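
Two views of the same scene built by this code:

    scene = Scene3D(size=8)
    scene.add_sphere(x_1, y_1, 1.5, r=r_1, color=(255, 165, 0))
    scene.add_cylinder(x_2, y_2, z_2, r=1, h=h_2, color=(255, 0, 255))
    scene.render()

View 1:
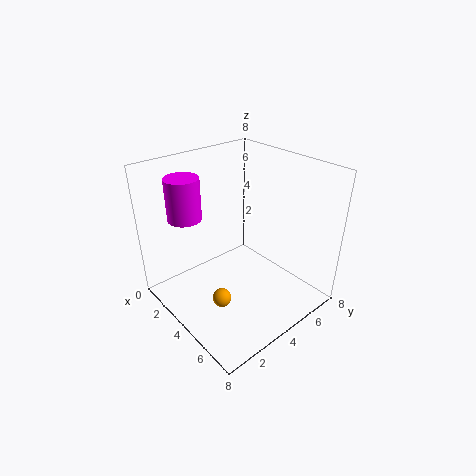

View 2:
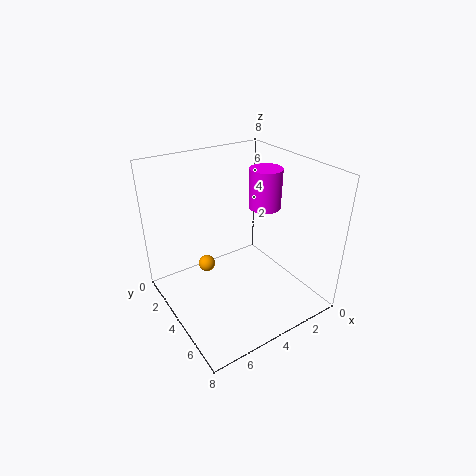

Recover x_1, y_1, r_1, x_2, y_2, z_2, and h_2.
x_1 = 5; y_1 = 2; r_1 = 0.5; x_2 = 1; y_2 = 2.5; z_2 = 4.5; h_2 = 2.5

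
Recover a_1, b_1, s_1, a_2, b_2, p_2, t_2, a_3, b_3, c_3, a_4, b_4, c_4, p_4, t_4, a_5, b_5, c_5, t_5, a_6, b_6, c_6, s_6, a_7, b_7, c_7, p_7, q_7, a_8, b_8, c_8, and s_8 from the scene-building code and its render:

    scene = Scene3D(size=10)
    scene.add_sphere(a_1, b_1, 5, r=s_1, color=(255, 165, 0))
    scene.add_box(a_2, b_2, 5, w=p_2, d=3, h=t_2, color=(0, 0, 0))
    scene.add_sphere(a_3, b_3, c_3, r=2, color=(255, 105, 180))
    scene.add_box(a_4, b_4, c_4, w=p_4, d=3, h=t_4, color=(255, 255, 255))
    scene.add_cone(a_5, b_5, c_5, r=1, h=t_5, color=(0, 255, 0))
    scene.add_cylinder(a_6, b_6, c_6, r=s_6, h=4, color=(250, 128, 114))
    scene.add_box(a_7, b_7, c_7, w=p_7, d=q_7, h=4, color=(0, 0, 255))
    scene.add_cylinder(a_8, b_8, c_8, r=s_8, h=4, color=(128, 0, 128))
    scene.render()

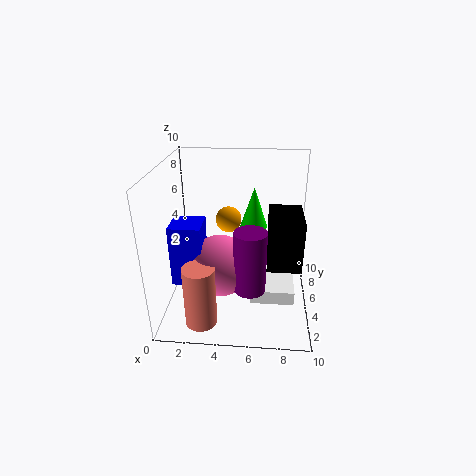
a_1 = 4, b_1 = 8, s_1 = 1, a_2 = 7, b_2 = 1, p_2 = 2, t_2 = 3, a_3 = 4, b_3 = 3, c_3 = 4, a_4 = 6, b_4 = 3, c_4 = 1, p_4 = 3, t_4 = 1, a_5 = 6, b_5 = 7, c_5 = 5, t_5 = 3, a_6 = 3, b_6 = 1, c_6 = 1, s_6 = 1, a_7 = 1, b_7 = 2, c_7 = 3, p_7 = 2, q_7 = 2, a_8 = 6, b_8 = 2, c_8 = 3, s_8 = 1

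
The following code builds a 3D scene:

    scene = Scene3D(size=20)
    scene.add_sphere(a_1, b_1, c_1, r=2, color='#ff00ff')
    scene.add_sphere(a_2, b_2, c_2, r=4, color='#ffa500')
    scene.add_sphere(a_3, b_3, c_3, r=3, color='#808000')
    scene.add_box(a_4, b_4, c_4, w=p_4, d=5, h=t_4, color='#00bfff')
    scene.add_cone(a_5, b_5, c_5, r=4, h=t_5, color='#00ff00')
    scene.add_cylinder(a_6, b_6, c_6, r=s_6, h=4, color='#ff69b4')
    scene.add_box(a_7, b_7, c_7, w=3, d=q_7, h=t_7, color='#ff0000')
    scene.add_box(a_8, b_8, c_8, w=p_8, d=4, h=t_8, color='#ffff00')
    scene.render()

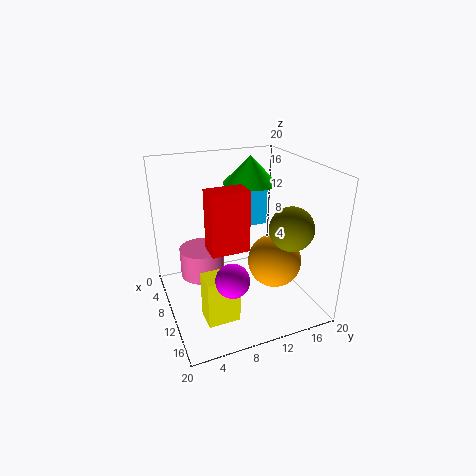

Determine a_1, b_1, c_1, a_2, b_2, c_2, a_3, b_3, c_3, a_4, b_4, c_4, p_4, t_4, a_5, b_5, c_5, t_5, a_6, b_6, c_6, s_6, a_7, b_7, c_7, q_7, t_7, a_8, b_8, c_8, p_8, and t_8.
a_1 = 18
b_1 = 6
c_1 = 9
a_2 = 10
b_2 = 16
c_2 = 5
a_3 = 14
b_3 = 16
c_3 = 12
a_4 = 1
b_4 = 12
c_4 = 9
p_4 = 4
t_4 = 6
a_5 = 5
b_5 = 14
c_5 = 16
t_5 = 4
a_6 = 9
b_6 = 5
c_6 = 5
s_6 = 3
a_7 = 11
b_7 = 5
c_7 = 10
q_7 = 5
t_7 = 8
a_8 = 15
b_8 = 3
c_8 = 3
p_8 = 3
t_8 = 6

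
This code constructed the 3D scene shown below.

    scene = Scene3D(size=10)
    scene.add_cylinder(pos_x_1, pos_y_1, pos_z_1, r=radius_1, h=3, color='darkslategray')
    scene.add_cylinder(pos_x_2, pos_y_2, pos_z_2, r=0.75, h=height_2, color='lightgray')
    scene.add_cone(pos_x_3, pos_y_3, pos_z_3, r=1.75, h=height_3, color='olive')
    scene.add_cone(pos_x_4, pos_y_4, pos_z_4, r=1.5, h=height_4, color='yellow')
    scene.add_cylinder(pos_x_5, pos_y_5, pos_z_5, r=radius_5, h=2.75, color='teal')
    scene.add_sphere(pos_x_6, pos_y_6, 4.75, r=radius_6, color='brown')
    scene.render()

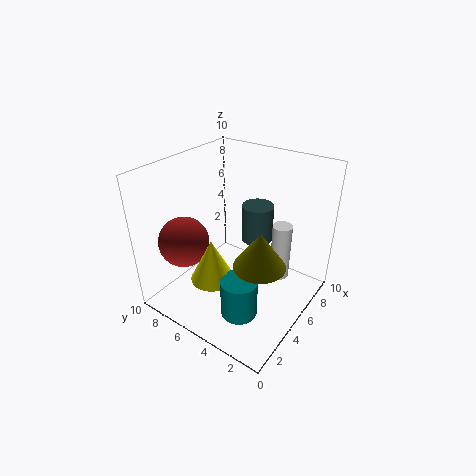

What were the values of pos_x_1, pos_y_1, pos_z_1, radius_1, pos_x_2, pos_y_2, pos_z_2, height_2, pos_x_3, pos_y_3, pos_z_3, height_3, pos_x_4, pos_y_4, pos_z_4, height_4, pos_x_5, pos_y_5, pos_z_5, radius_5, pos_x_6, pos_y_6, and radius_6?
pos_x_1 = 8.75, pos_y_1 = 5.75, pos_z_1 = 2.75, radius_1 = 1.25, pos_x_2 = 8.25, pos_y_2 = 3.25, pos_z_2 = 0.5, height_2 = 4.5, pos_x_3 = 4.25, pos_y_3 = 2.75, pos_z_3 = 4, height_3 = 2.5, pos_x_4 = 3, pos_y_4 = 5.75, pos_z_4 = 2.5, height_4 = 3, pos_x_5 = 3, pos_y_5 = 3.5, pos_z_5 = 0.5, radius_5 = 1.25, pos_x_6 = 2.75, pos_y_6 = 8, radius_6 = 1.75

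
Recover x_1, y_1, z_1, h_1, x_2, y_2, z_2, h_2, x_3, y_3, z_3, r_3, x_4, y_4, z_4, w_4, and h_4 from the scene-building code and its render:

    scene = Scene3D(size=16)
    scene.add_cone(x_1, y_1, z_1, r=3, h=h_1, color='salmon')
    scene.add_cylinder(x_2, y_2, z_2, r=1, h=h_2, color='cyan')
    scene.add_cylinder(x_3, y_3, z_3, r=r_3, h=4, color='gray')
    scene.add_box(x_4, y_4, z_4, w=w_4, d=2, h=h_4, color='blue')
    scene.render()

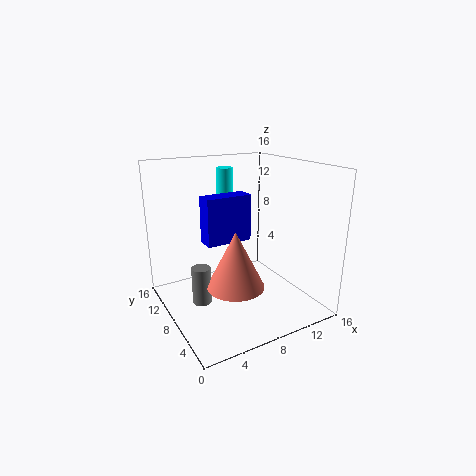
x_1 = 6; y_1 = 5; z_1 = 4; h_1 = 6; x_2 = 9; y_2 = 13; z_2 = 9; h_2 = 6; x_3 = 3; y_3 = 7; z_3 = 2; r_3 = 1; x_4 = 4; y_4 = 7; z_4 = 8; w_4 = 5; h_4 = 5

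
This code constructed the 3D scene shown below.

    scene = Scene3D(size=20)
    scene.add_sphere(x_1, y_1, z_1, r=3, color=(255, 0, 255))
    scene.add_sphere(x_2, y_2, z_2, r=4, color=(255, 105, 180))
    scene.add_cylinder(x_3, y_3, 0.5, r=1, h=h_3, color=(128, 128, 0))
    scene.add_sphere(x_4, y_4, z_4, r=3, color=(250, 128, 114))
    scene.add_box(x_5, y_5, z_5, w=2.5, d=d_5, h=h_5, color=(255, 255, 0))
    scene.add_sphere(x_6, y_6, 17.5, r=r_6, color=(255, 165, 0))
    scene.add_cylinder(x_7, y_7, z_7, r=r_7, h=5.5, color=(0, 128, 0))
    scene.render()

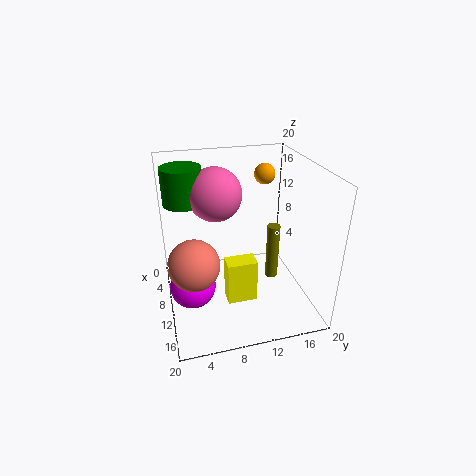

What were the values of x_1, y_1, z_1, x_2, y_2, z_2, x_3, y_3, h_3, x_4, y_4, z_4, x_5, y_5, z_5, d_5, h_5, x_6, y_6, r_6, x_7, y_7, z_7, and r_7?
x_1 = 13
y_1 = 3
z_1 = 5.5
x_2 = 4.5
y_2 = 8
z_2 = 14.5
x_3 = 7
y_3 = 16.5
h_3 = 9
x_4 = 16.5
y_4 = 3
z_4 = 11
x_5 = 12
y_5 = 7.5
z_5 = 2.5
d_5 = 4
h_5 = 6
x_6 = 6
y_6 = 15
r_6 = 1.5
x_7 = 3
y_7 = 3.5
z_7 = 13
r_7 = 3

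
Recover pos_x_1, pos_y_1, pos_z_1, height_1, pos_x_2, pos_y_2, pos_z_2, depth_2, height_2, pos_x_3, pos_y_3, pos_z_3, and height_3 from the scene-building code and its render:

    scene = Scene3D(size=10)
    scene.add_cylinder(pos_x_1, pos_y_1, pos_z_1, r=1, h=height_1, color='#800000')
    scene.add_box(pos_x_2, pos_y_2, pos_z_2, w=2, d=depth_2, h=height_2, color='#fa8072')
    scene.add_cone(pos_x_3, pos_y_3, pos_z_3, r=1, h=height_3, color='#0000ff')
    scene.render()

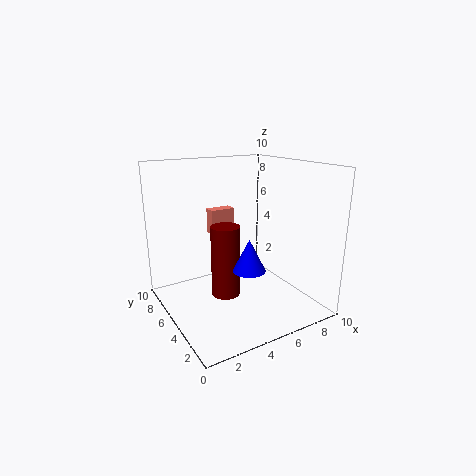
pos_x_1 = 4, pos_y_1 = 5, pos_z_1 = 1, height_1 = 5, pos_x_2 = 5, pos_y_2 = 9, pos_z_2 = 4, depth_2 = 1, height_2 = 2, pos_x_3 = 4, pos_y_3 = 2, pos_z_3 = 4, height_3 = 2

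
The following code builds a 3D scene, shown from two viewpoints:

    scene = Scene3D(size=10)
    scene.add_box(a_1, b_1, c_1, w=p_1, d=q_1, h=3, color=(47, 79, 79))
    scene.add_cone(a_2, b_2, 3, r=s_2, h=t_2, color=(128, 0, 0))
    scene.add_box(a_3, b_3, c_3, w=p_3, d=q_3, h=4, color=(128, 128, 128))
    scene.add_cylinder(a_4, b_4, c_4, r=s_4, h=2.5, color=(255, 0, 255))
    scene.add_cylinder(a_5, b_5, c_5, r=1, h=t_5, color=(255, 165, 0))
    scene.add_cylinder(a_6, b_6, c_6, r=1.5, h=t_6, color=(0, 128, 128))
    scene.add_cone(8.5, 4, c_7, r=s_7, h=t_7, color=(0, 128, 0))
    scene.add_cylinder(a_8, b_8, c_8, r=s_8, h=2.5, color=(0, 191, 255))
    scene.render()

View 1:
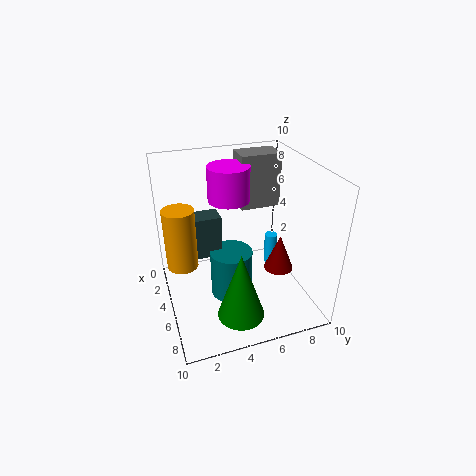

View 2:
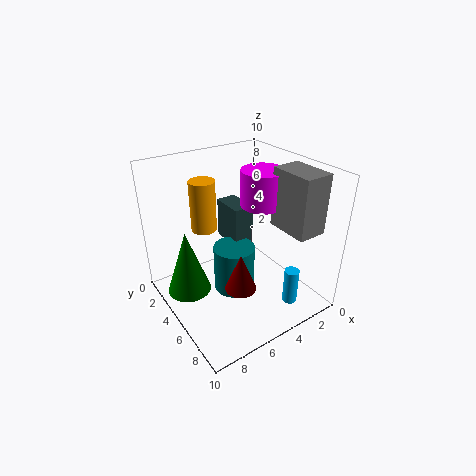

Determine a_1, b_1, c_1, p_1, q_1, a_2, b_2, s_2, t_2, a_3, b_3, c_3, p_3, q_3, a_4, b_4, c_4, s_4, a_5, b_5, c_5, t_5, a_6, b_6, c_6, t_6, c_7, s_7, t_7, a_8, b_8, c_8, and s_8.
a_1 = 3
b_1 = 1.5
c_1 = 3.5
p_1 = 1.5
q_1 = 2.5
a_2 = 6.5
b_2 = 7.5
s_2 = 1
t_2 = 2.5
a_3 = 1
b_3 = 6
c_3 = 6
p_3 = 2
q_3 = 3
a_4 = 3
b_4 = 5
c_4 = 7
s_4 = 1.5
a_5 = 5.5
b_5 = 1
c_5 = 4
t_5 = 4
a_6 = 5
b_6 = 4.5
c_6 = 0.5
t_6 = 3.5
c_7 = 1.5
s_7 = 1.5
t_7 = 4.5
a_8 = 3
b_8 = 8.5
c_8 = 1
s_8 = 0.5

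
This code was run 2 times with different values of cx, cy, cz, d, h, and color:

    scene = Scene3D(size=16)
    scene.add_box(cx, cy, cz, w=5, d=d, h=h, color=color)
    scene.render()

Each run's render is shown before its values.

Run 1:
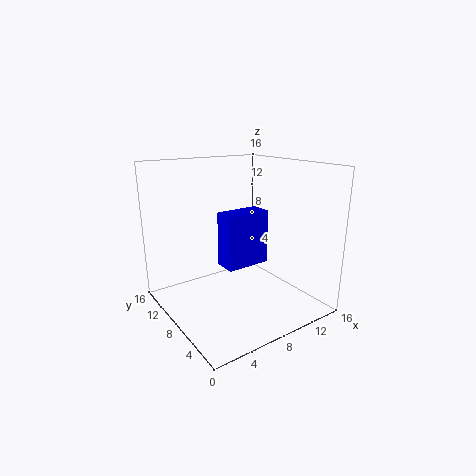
cx = 6; cy = 6.5; cz = 5; d = 2.5; h = 6; color = 'blue'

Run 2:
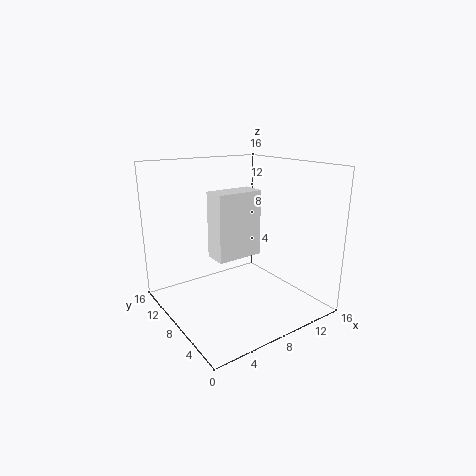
cx = 4.5; cy = 6; cz = 6.5; d = 2.5; h = 7; color = 'white'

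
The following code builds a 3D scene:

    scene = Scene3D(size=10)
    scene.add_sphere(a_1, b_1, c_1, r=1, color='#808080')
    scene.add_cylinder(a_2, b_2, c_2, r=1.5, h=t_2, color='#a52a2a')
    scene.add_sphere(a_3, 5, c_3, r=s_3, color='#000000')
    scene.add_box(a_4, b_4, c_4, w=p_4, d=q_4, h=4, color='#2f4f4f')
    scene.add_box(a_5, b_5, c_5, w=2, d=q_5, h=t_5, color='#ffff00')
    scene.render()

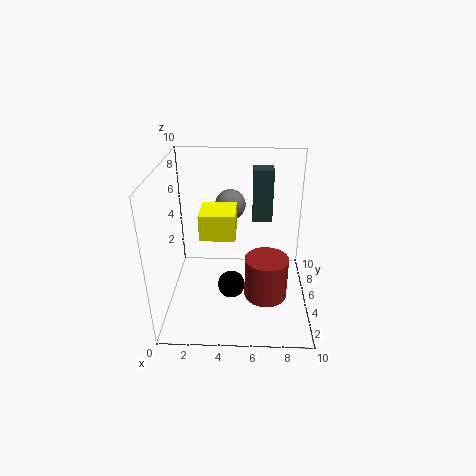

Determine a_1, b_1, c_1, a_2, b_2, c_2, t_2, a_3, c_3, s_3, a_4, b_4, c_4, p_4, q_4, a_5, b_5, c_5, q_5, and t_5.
a_1 = 4.5, b_1 = 5, c_1 = 7.5, a_2 = 7, b_2 = 4, c_2 = 1, t_2 = 3, a_3 = 4.5, c_3 = 1, s_3 = 1, a_4 = 6, b_4 = 7.5, c_4 = 5, p_4 = 1.5, q_4 = 1.5, a_5 = 3, b_5 = 1, c_5 = 7, q_5 = 2, t_5 = 1.5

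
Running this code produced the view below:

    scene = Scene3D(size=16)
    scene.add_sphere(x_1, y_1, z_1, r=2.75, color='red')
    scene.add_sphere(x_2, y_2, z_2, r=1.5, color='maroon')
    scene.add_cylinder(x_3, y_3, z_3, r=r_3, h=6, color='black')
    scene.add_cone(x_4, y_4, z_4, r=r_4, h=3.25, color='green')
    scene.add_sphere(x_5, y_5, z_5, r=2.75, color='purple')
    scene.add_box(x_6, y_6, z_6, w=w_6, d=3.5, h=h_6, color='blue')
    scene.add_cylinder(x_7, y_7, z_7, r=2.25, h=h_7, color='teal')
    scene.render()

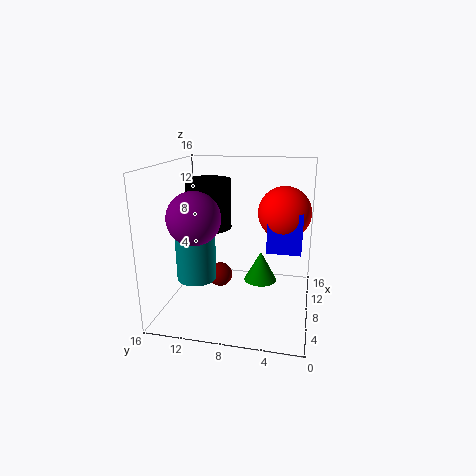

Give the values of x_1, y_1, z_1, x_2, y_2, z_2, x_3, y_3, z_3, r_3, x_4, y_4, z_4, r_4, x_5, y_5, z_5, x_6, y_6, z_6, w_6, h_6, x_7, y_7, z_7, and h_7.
x_1 = 7.75; y_1 = 3; z_1 = 11.25; x_2 = 11; y_2 = 11; z_2 = 1.75; x_3 = 11.75; y_3 = 12.5; z_3 = 7.75; r_3 = 2.75; x_4 = 7; y_4 = 5.25; z_4 = 3.75; r_4 = 1.75; x_5 = 4.5; y_5 = 11.75; z_5 = 11; x_6 = 5.5; y_6 = 1; z_6 = 7.5; w_6 = 3; h_6 = 4.25; x_7 = 7.25; y_7 = 12.75; z_7 = 3; h_7 = 6.5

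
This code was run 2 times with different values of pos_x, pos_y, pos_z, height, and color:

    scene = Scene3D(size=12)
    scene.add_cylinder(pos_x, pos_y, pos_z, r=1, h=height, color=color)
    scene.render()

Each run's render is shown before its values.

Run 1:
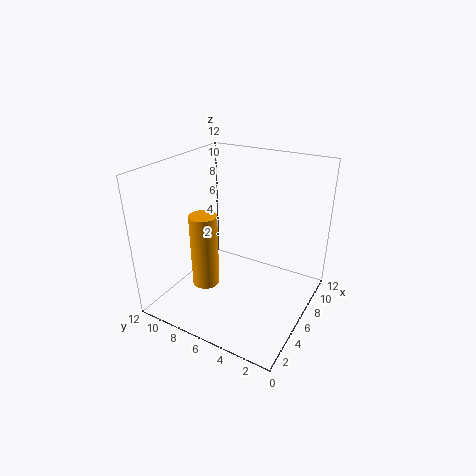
pos_x = 2; pos_y = 6.5; pos_z = 4; height = 5.5; color = 'orange'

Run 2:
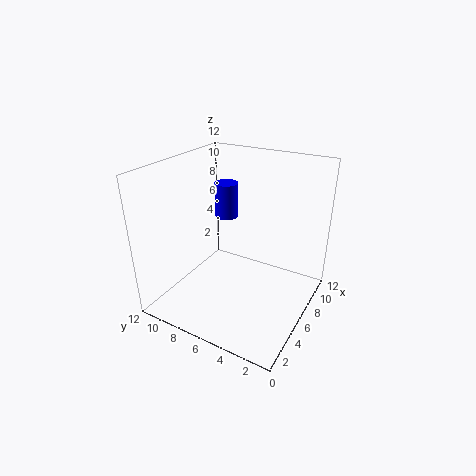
pos_x = 7.5; pos_y = 8; pos_z = 7; height = 3; color = 'blue'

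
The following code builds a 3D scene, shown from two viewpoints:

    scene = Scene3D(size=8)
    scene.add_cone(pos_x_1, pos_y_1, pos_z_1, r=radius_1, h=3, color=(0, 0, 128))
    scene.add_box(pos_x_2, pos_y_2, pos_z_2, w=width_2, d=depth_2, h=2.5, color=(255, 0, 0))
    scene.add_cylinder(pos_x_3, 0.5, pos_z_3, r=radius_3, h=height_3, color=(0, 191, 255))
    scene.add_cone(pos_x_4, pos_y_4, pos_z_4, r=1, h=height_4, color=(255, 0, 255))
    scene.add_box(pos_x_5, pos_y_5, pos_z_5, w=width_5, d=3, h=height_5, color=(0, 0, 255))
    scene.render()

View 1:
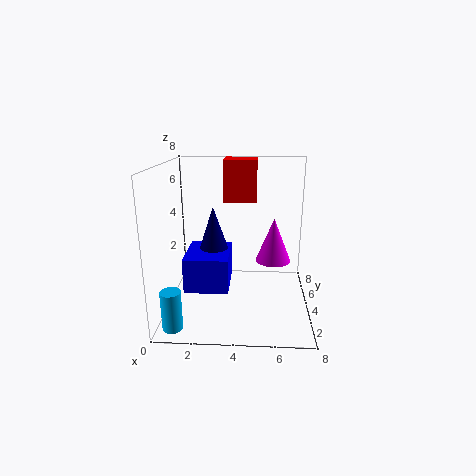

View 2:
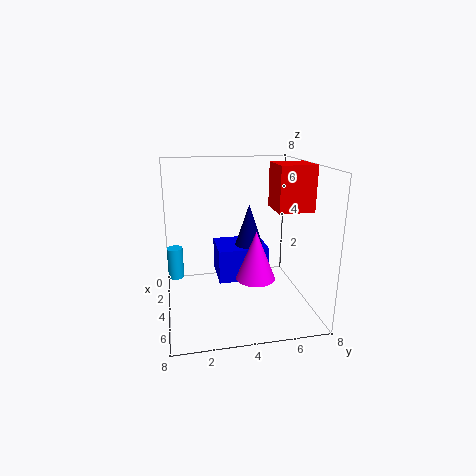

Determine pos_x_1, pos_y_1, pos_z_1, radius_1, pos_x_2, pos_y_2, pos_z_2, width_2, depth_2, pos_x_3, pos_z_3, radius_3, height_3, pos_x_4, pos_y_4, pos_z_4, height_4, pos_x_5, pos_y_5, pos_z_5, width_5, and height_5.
pos_x_1 = 2.5, pos_y_1 = 5, pos_z_1 = 2.5, radius_1 = 1, pos_x_2 = 3, pos_y_2 = 6, pos_z_2 = 5.5, width_2 = 2, depth_2 = 2, pos_x_3 = 1, pos_z_3 = 0.5, radius_3 = 0.5, height_3 = 2, pos_x_4 = 6, pos_y_4 = 4.5, pos_z_4 = 2.5, height_4 = 2.5, pos_x_5 = 1, pos_y_5 = 3, pos_z_5 = 1, width_5 = 2.5, height_5 = 2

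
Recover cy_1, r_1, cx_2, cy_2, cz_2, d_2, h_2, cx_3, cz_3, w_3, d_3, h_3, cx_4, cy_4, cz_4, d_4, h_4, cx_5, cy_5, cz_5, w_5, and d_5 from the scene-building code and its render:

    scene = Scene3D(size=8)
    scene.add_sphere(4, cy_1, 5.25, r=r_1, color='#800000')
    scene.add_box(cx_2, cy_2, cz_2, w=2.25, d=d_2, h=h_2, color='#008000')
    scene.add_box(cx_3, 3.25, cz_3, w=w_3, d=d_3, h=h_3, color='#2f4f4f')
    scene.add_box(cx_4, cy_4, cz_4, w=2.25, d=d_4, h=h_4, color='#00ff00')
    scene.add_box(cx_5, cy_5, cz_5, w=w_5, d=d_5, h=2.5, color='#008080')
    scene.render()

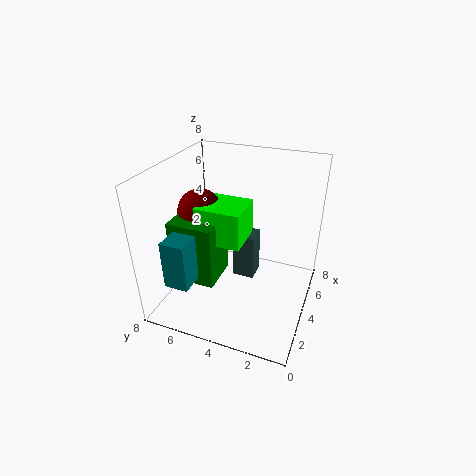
cy_1 = 6.25
r_1 = 1.25
cx_2 = 2
cy_2 = 4.75
cz_2 = 1.75
d_2 = 2.5
h_2 = 3.5
cx_3 = 4.5
cz_3 = 1
w_3 = 1.25
d_3 = 1.25
h_3 = 2.75
cx_4 = 2.75
cy_4 = 3.5
cz_4 = 4
d_4 = 2.5
h_4 = 2
cx_5 = 0.25
cy_5 = 5.25
cz_5 = 2.75
w_5 = 1.25
d_5 = 1.25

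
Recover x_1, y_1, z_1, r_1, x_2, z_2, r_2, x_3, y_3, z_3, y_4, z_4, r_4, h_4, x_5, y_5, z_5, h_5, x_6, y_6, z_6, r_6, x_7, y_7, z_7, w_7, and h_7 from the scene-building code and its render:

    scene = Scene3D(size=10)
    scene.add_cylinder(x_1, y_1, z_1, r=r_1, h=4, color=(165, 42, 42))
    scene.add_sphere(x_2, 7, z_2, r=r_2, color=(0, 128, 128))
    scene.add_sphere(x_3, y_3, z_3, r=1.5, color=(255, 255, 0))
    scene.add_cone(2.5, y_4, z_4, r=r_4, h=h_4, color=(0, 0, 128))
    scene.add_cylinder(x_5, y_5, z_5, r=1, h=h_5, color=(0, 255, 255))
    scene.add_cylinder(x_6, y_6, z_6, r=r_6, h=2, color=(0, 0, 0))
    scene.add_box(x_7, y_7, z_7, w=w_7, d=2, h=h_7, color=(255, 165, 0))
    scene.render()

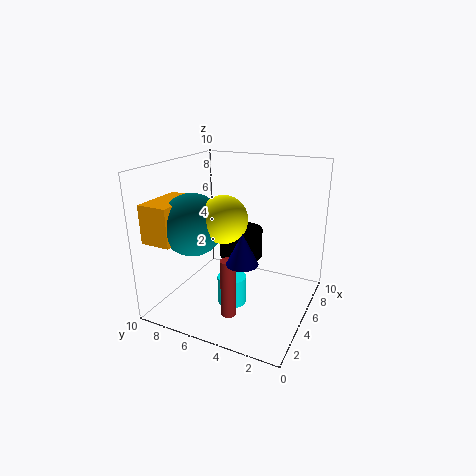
x_1 = 2.5; y_1 = 4.5; z_1 = 0.5; r_1 = 0.5; x_2 = 2.5; z_2 = 6.5; r_2 = 2; x_3 = 3; y_3 = 5; z_3 = 7; y_4 = 3.5; z_4 = 4.5; r_4 = 1; h_4 = 2; x_5 = 4; y_5 = 5; z_5 = 0.5; h_5 = 2; x_6 = 5.5; y_6 = 5; z_6 = 3.5; r_6 = 1.5; x_7 = 0.5; y_7 = 7.5; z_7 = 5.5; w_7 = 3.5; h_7 = 2.5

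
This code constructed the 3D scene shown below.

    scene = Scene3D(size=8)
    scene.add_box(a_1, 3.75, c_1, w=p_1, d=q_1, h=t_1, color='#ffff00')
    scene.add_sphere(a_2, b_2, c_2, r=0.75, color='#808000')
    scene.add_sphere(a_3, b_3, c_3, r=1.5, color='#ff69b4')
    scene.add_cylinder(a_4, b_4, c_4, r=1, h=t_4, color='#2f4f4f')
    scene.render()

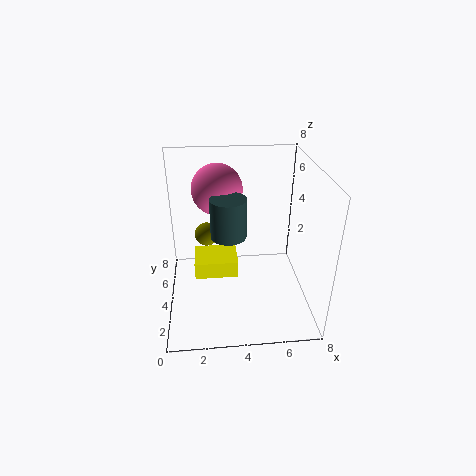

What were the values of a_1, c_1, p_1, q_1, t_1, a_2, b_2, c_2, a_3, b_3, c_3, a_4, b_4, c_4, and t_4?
a_1 = 1.5
c_1 = 1.5
p_1 = 2.5
q_1 = 2
t_1 = 1
a_2 = 2.25
b_2 = 6.75
c_2 = 2.75
a_3 = 3
b_3 = 6.25
c_3 = 6
a_4 = 3.5
b_4 = 4.25
c_4 = 4
t_4 = 2.25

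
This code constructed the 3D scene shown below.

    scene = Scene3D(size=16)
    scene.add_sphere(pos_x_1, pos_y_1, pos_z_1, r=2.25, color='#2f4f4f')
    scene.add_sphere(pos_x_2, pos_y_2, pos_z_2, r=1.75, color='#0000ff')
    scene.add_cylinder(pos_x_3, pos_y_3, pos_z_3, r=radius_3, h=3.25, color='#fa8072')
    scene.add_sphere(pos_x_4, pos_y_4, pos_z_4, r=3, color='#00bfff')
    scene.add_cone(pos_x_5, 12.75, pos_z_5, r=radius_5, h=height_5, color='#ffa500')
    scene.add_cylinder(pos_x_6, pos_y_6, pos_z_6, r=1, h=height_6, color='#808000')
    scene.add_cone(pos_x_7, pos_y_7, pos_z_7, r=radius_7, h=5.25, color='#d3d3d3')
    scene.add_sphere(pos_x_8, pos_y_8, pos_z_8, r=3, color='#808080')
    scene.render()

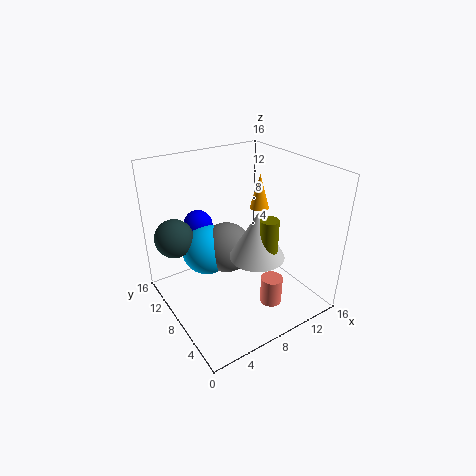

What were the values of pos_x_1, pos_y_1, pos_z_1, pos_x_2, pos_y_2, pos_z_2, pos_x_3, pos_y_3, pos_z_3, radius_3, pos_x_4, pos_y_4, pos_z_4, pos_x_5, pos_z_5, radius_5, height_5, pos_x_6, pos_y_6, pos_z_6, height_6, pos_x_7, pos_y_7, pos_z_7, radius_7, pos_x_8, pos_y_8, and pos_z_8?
pos_x_1 = 2.5, pos_y_1 = 13, pos_z_1 = 7.25, pos_x_2 = 6, pos_y_2 = 13.75, pos_z_2 = 7.75, pos_x_3 = 10.5, pos_y_3 = 4.75, pos_z_3 = 0.25, radius_3 = 1.25, pos_x_4 = 6, pos_y_4 = 11.75, pos_z_4 = 5.25, pos_x_5 = 14.5, pos_z_5 = 8.25, radius_5 = 1.25, height_5 = 4.5, pos_x_6 = 9.5, pos_y_6 = 4.5, pos_z_6 = 7.25, height_6 = 4, pos_x_7 = 9, pos_y_7 = 5.75, pos_z_7 = 6.5, radius_7 = 3, pos_x_8 = 8, pos_y_8 = 10.5, pos_z_8 = 5.5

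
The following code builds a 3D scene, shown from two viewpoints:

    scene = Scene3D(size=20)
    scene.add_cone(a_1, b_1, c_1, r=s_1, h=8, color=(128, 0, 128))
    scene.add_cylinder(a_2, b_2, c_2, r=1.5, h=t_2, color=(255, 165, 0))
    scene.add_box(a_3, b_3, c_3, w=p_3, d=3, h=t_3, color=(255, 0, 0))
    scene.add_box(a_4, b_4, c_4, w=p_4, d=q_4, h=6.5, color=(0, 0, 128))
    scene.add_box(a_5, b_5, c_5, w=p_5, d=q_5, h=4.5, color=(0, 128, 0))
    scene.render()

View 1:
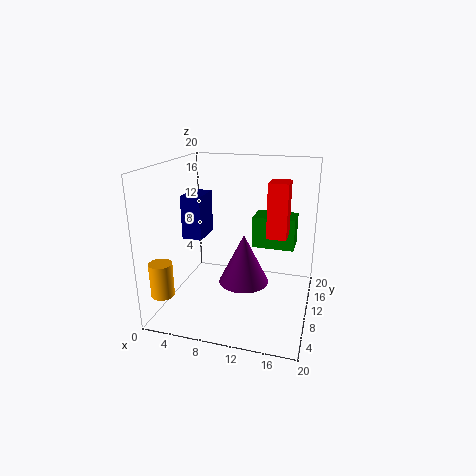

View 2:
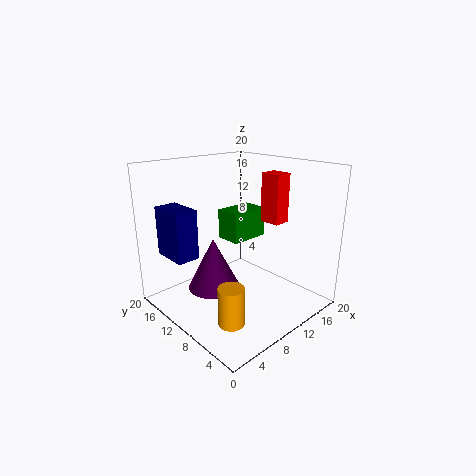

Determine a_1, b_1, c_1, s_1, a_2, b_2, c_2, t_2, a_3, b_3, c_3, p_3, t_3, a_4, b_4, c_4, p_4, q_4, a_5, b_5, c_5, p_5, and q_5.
a_1 = 9.5, b_1 = 15, c_1 = 0.5, s_1 = 4, a_2 = 2, b_2 = 2.5, c_2 = 4, t_2 = 4.5, a_3 = 14.5, b_3 = 7, c_3 = 11.5, p_3 = 2.5, t_3 = 7, a_4 = 1, b_4 = 11, c_4 = 8.5, p_4 = 3, q_4 = 5, a_5 = 11.5, b_5 = 12, c_5 = 8, p_5 = 6, q_5 = 4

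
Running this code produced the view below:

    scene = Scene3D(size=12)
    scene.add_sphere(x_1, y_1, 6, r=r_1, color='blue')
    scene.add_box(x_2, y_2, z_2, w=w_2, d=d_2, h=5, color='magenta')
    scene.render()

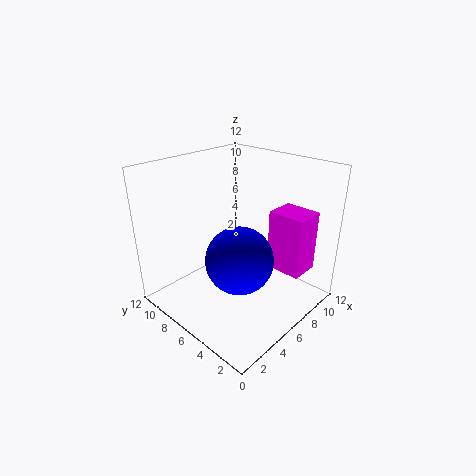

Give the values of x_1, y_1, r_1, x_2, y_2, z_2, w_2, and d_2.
x_1 = 3.5, y_1 = 3.5, r_1 = 2.5, x_2 = 7.5, y_2 = 1, z_2 = 3.5, w_2 = 2.5, d_2 = 3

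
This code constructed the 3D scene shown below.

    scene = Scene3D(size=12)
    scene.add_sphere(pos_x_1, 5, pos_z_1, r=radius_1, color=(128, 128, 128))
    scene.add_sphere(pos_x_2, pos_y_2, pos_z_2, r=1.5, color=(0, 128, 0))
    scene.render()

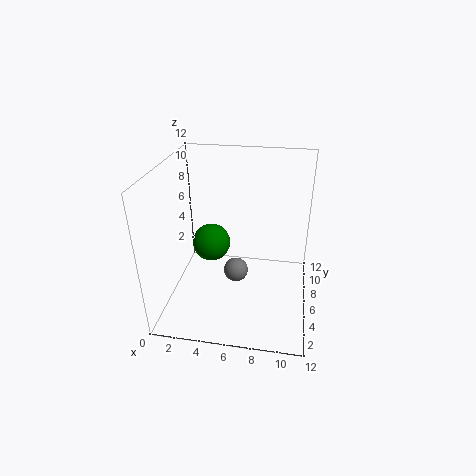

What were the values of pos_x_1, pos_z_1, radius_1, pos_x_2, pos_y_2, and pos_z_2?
pos_x_1 = 6, pos_z_1 = 3.5, radius_1 = 1, pos_x_2 = 4, pos_y_2 = 5, pos_z_2 = 6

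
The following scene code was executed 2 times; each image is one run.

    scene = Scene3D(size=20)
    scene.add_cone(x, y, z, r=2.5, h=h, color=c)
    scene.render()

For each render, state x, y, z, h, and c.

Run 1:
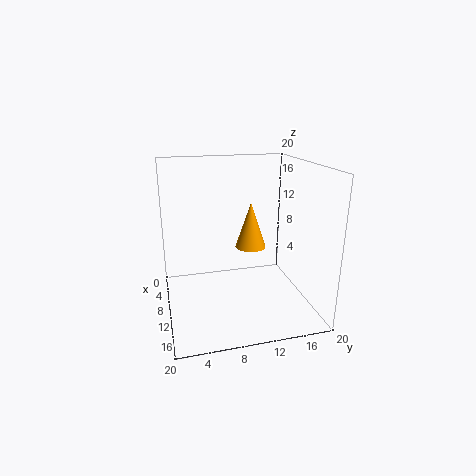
x = 3; y = 14; z = 5.5; h = 7.5; c = 'orange'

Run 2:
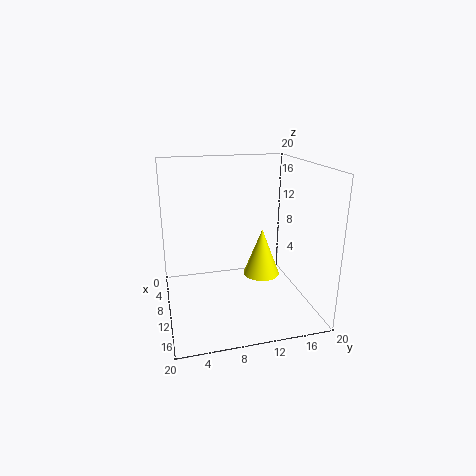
x = 11.5; y = 13; z = 5; h = 6.5; c = 'yellow'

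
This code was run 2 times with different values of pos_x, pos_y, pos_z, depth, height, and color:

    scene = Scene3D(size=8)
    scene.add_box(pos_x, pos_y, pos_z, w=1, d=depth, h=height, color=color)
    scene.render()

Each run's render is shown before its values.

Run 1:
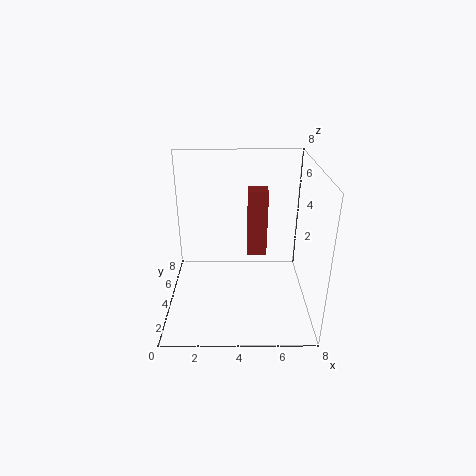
pos_x = 4.5, pos_y = 3, pos_z = 3.5, depth = 1, height = 3.5, color = 'brown'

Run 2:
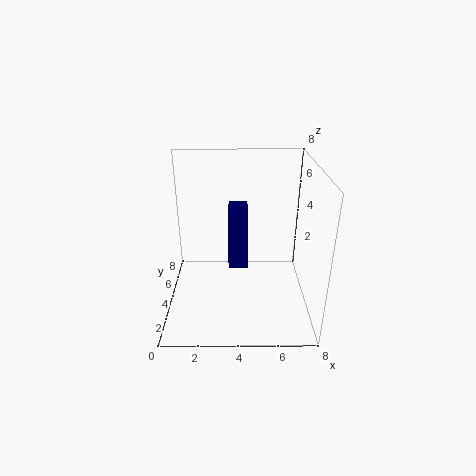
pos_x = 3.5, pos_y = 2.5, pos_z = 3, depth = 2, height = 3, color = 'navy'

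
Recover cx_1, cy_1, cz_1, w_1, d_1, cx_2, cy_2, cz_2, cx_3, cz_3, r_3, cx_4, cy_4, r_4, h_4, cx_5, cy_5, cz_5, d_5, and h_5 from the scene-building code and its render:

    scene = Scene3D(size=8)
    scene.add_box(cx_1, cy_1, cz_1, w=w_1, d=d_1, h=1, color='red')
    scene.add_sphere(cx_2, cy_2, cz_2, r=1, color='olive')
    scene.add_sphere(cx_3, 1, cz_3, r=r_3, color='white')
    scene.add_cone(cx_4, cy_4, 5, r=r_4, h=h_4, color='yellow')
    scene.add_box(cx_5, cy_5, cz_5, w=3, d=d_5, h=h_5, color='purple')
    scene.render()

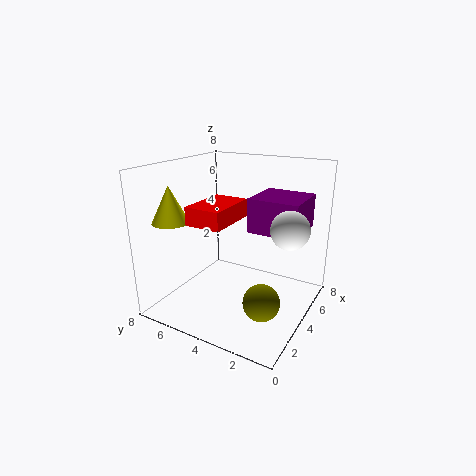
cx_1 = 2, cy_1 = 4, cz_1 = 5, w_1 = 3, d_1 = 2, cx_2 = 3, cy_2 = 2, cz_2 = 1, cx_3 = 4, cz_3 = 5, r_3 = 1, cx_4 = 2, cy_4 = 7, r_4 = 1, h_4 = 2, cx_5 = 5, cy_5 = 1, cz_5 = 4, d_5 = 3, h_5 = 2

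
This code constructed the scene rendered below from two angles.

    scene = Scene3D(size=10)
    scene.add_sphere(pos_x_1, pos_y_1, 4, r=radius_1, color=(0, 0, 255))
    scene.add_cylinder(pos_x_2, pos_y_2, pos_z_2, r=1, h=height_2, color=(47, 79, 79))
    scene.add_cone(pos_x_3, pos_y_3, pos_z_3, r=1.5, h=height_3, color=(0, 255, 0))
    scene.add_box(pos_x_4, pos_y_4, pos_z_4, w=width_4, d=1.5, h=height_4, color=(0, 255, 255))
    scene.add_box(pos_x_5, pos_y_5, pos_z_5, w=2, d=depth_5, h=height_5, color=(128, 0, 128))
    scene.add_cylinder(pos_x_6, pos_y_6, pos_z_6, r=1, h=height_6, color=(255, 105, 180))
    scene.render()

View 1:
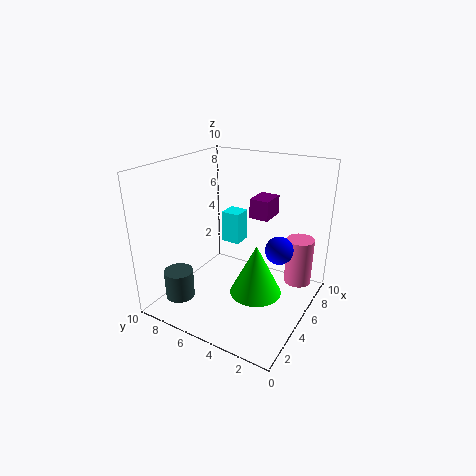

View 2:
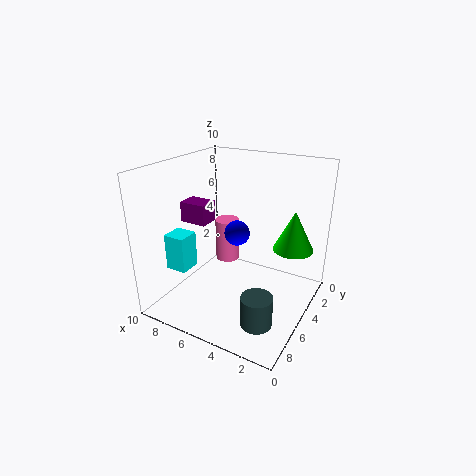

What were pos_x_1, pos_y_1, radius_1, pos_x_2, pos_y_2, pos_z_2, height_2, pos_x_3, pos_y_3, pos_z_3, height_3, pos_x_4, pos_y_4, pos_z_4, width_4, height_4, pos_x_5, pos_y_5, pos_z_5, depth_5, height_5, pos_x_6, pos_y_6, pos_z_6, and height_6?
pos_x_1 = 6.5; pos_y_1 = 2.5; radius_1 = 1; pos_x_2 = 2; pos_y_2 = 8; pos_z_2 = 1; height_2 = 2; pos_x_3 = 2; pos_y_3 = 2; pos_z_3 = 3.5; height_3 = 3; pos_x_4 = 7.5; pos_y_4 = 6.5; pos_z_4 = 3; width_4 = 1.5; height_4 = 2.5; pos_x_5 = 7.5; pos_y_5 = 4; pos_z_5 = 5.5; depth_5 = 1.5; height_5 = 1.5; pos_x_6 = 8; pos_y_6 = 1.5; pos_z_6 = 1; height_6 = 3.5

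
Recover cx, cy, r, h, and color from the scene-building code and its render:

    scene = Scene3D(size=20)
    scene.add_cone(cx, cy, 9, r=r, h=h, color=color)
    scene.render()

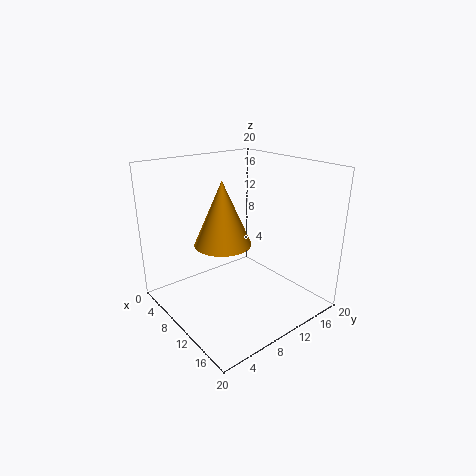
cx = 8.5
cy = 8.5
r = 4
h = 9
color = 'orange'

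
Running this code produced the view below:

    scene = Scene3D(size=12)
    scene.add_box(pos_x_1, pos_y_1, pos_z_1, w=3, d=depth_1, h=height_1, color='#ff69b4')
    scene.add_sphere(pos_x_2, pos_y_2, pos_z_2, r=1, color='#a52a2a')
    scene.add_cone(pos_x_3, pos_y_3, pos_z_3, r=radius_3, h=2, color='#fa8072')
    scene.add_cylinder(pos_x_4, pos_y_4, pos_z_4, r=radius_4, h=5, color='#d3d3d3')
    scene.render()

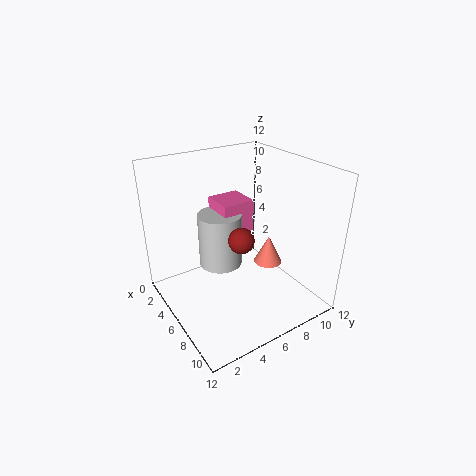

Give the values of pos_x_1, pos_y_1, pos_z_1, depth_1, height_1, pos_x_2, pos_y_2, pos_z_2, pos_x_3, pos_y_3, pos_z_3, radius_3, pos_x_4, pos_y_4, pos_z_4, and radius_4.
pos_x_1 = 1
pos_y_1 = 6
pos_z_1 = 5
depth_1 = 3
height_1 = 3
pos_x_2 = 8
pos_y_2 = 5
pos_z_2 = 7
pos_x_3 = 10
pos_y_3 = 6
pos_z_3 = 6
radius_3 = 1
pos_x_4 = 3
pos_y_4 = 6
pos_z_4 = 2
radius_4 = 2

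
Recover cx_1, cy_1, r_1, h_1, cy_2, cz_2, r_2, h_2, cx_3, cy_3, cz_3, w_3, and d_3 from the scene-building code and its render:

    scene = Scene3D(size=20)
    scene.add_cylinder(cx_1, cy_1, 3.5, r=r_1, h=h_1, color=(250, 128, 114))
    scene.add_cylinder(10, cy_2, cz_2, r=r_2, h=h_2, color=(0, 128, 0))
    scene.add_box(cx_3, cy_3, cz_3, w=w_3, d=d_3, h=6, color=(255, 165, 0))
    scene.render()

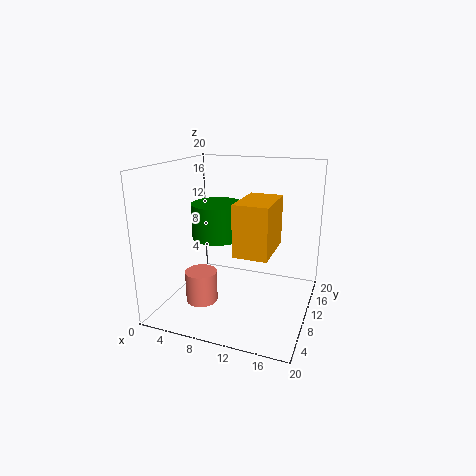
cx_1 = 7.5
cy_1 = 3.5
r_1 = 2
h_1 = 4
cy_2 = 3.5
cz_2 = 12.5
r_2 = 3
h_2 = 4
cx_3 = 12.5
cy_3 = 1.5
cz_3 = 11
w_3 = 4
d_3 = 6.5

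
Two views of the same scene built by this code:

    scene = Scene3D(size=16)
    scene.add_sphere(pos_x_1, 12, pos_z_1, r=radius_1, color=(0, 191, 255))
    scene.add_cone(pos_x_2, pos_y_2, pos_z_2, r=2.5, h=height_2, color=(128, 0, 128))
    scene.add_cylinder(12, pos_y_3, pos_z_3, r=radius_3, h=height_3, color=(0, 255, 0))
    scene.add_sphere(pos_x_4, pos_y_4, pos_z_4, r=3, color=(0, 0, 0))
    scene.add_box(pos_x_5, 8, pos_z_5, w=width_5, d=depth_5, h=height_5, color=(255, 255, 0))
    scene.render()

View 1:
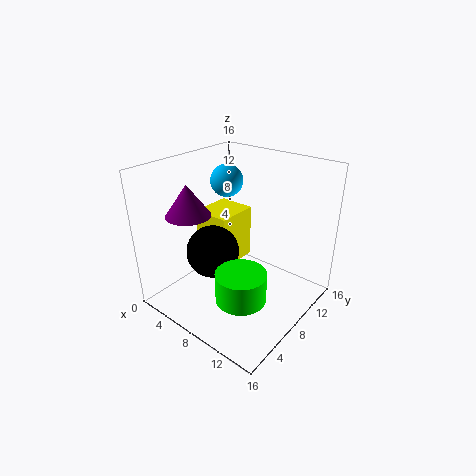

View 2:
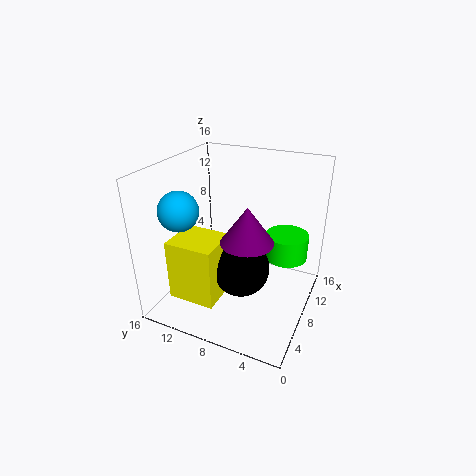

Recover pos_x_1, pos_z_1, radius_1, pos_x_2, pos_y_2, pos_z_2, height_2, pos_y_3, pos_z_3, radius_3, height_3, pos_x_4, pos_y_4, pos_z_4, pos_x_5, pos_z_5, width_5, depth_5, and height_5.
pos_x_1 = 3; pos_z_1 = 12.5; radius_1 = 2; pos_x_2 = 3.5; pos_y_2 = 5; pos_z_2 = 10.5; height_2 = 3.5; pos_y_3 = 3.5; pos_z_3 = 4.5; radius_3 = 2.5; height_3 = 3; pos_x_4 = 5.5; pos_y_4 = 6.5; pos_z_4 = 6; pos_x_5 = 1.5; pos_z_5 = 3; width_5 = 4.5; depth_5 = 5; height_5 = 6.5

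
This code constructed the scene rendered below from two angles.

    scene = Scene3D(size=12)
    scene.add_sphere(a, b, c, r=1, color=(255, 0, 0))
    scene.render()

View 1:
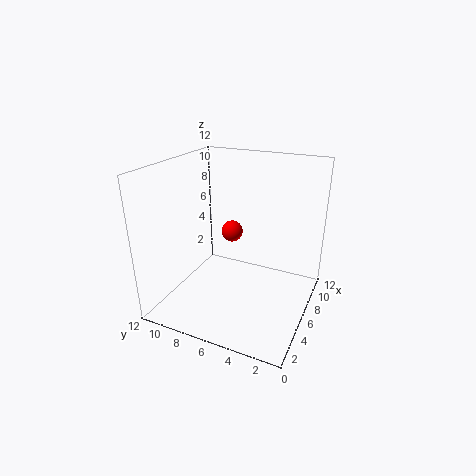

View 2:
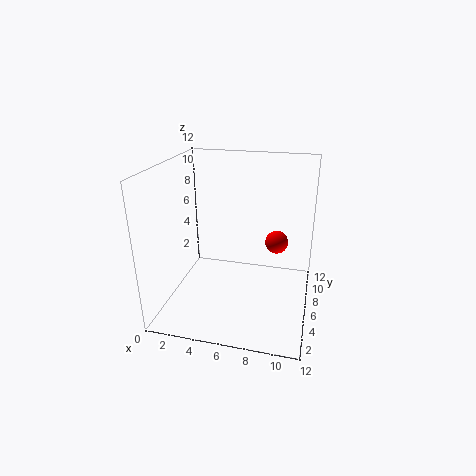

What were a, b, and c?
a = 9; b = 8; c = 5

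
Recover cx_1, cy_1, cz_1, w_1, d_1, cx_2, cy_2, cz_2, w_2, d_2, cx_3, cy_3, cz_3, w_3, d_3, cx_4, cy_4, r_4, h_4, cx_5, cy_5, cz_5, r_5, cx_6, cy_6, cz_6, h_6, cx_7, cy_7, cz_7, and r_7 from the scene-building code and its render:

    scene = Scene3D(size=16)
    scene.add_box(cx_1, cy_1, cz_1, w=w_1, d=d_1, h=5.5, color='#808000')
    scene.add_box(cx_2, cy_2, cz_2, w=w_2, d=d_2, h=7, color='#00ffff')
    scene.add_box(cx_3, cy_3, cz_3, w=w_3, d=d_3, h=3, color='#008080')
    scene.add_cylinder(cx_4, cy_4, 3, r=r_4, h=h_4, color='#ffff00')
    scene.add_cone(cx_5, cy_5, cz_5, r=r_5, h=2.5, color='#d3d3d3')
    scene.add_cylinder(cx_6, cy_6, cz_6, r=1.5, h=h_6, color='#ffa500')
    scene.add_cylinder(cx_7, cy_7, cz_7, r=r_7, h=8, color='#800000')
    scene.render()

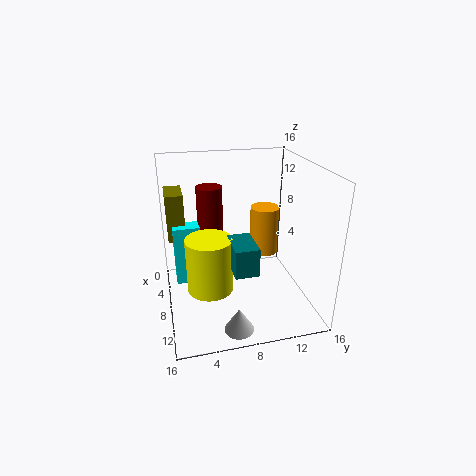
cx_1 = 1.5; cy_1 = 0.5; cz_1 = 7; w_1 = 4; d_1 = 2; cx_2 = 4.5; cy_2 = 1; cz_2 = 2; w_2 = 2; d_2 = 3; cx_3 = 9; cy_3 = 6.5; cz_3 = 6; w_3 = 4; d_3 = 2.5; cx_4 = 9.5; cy_4 = 4.5; r_4 = 2.5; h_4 = 6; cx_5 = 14.5; cy_5 = 6.5; cz_5 = 1; r_5 = 1.5; cx_6 = 9.5; cy_6 = 10.5; cz_6 = 7; h_6 = 5; cx_7 = 4.5; cy_7 = 5.5; cz_7 = 5; r_7 = 1.5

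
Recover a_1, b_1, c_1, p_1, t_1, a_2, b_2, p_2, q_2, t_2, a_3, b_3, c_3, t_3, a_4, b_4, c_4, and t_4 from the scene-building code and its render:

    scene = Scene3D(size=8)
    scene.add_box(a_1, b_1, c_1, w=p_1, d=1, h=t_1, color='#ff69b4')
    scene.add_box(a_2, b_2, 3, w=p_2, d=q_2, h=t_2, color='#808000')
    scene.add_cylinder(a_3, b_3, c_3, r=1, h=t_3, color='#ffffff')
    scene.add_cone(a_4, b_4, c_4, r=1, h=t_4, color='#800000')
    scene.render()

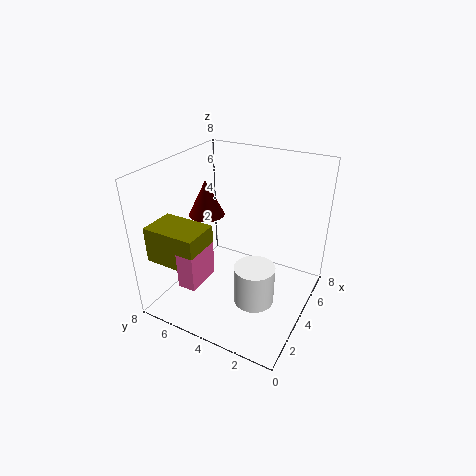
a_1 = 1; b_1 = 5; c_1 = 2; p_1 = 2; t_1 = 2; a_2 = 1; b_2 = 5; p_2 = 2; q_2 = 3; t_2 = 2; a_3 = 2; b_3 = 2; c_3 = 2; t_3 = 2; a_4 = 4; b_4 = 6; c_4 = 5; t_4 = 2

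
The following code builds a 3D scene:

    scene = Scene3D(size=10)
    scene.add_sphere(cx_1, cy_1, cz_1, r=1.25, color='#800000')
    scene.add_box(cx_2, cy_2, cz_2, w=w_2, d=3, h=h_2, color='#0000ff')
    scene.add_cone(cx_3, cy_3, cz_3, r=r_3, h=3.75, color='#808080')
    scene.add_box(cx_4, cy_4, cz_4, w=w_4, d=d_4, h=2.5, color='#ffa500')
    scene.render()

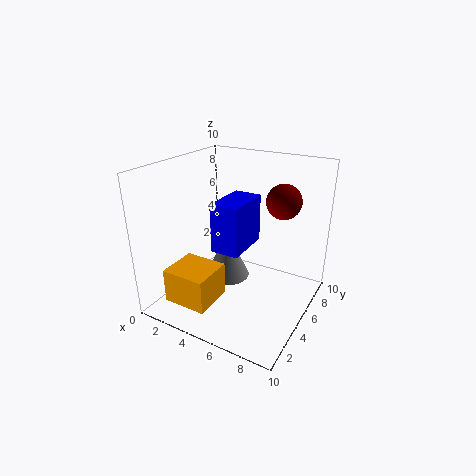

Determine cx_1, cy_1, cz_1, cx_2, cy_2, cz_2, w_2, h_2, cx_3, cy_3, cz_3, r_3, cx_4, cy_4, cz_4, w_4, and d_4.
cx_1 = 7.25; cy_1 = 7.5; cz_1 = 7.25; cx_2 = 5; cy_2 = 1.75; cz_2 = 5.5; w_2 = 1.75; h_2 = 3; cx_3 = 3; cy_3 = 6.75; cz_3 = 0.5; r_3 = 1.75; cx_4 = 0.75; cy_4 = 1.75; cz_4 = 0.25; w_4 = 3.25; d_4 = 3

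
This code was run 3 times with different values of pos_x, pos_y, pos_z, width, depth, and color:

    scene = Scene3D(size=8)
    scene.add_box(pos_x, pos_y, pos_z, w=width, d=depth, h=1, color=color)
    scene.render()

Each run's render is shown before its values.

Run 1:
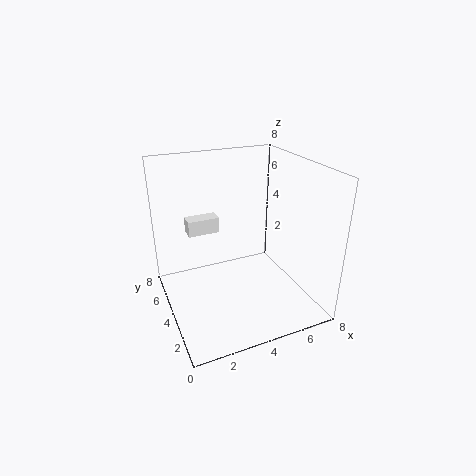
pos_x = 2; pos_y = 7; pos_z = 3; width = 2; depth = 1; color = 'white'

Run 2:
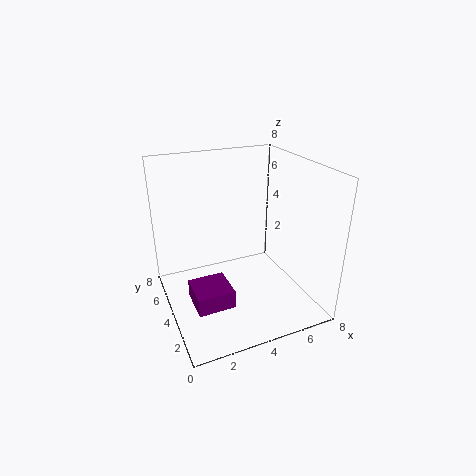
pos_x = 1; pos_y = 2; pos_z = 1; width = 2; depth = 2; color = 'purple'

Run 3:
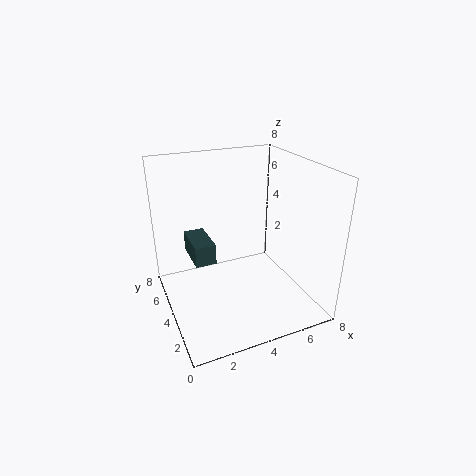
pos_x = 1; pos_y = 2; pos_z = 4; width = 1; depth = 2; color = 'darkslategray'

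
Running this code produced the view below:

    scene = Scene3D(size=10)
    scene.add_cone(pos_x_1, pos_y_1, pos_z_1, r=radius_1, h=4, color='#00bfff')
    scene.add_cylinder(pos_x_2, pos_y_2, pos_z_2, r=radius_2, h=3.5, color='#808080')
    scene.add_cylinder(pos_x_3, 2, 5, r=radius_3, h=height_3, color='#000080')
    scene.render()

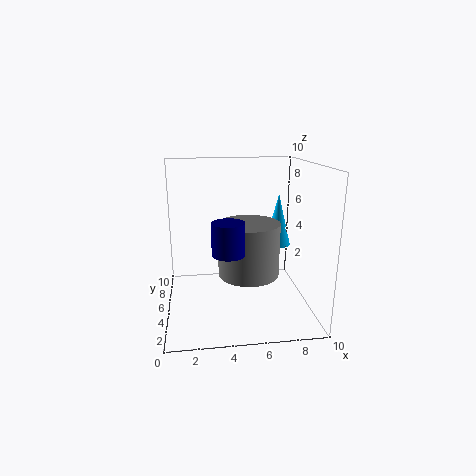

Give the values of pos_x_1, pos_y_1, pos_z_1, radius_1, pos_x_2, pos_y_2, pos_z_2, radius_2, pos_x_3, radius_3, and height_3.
pos_x_1 = 8.5
pos_y_1 = 7.5
pos_z_1 = 3.5
radius_1 = 1
pos_x_2 = 5.5
pos_y_2 = 3.5
pos_z_2 = 3
radius_2 = 2
pos_x_3 = 4
radius_3 = 1
height_3 = 2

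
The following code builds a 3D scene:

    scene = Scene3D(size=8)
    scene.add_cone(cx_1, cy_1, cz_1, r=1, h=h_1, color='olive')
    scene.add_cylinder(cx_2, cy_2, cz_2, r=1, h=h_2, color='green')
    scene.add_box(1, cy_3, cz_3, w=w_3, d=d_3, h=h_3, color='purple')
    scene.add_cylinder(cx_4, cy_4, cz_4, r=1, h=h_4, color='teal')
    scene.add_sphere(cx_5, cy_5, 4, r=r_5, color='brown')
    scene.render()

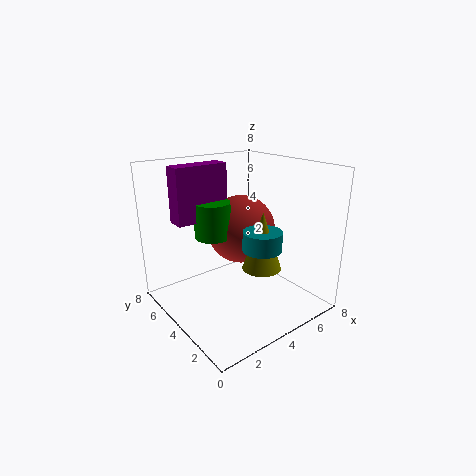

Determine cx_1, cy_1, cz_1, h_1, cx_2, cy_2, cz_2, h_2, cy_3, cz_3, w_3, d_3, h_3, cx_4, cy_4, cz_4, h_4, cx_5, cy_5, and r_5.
cx_1 = 4
cy_1 = 2
cz_1 = 3
h_1 = 3
cx_2 = 3
cy_2 = 5
cz_2 = 4
h_2 = 2
cy_3 = 5
cz_3 = 5
w_3 = 3
d_3 = 1
h_3 = 3
cx_4 = 4
cy_4 = 2
cz_4 = 4
h_4 = 1
cx_5 = 5
cy_5 = 5
r_5 = 2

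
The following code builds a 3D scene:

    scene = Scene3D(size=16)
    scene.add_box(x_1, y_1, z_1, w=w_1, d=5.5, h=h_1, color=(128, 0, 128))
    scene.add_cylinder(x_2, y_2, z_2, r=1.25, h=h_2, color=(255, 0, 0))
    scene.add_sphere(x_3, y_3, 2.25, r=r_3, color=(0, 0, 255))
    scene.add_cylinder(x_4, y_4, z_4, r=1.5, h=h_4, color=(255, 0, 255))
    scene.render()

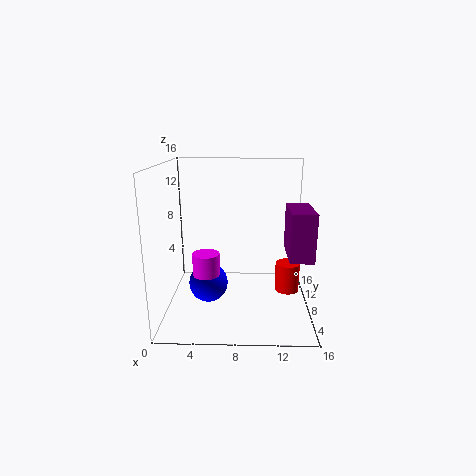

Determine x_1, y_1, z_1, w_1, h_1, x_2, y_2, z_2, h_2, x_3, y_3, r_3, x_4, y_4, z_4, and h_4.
x_1 = 13.25
y_1 = 3.75
z_1 = 6.75
w_1 = 2.5
h_1 = 5
x_2 = 13.25
y_2 = 5.25
z_2 = 3.25
h_2 = 3
x_3 = 4.5
y_3 = 8.5
r_3 = 2.25
x_4 = 4.5
y_4 = 7
z_4 = 4
h_4 = 2.5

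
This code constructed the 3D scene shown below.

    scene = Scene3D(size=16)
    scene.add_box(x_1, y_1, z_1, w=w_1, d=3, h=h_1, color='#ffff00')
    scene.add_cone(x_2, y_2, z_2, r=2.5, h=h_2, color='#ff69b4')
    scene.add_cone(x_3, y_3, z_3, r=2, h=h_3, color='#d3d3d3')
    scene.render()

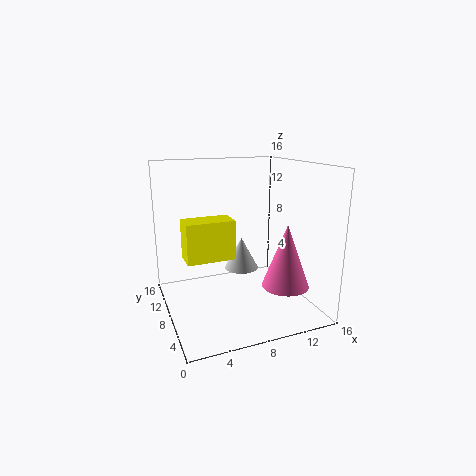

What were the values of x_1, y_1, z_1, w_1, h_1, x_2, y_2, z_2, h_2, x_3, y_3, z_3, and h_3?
x_1 = 2.25
y_1 = 8
z_1 = 5.5
w_1 = 5.5
h_1 = 4.5
x_2 = 11.75
y_2 = 3.75
z_2 = 3.5
h_2 = 6.75
x_3 = 9.25
y_3 = 10
z_3 = 3.5
h_3 = 3.75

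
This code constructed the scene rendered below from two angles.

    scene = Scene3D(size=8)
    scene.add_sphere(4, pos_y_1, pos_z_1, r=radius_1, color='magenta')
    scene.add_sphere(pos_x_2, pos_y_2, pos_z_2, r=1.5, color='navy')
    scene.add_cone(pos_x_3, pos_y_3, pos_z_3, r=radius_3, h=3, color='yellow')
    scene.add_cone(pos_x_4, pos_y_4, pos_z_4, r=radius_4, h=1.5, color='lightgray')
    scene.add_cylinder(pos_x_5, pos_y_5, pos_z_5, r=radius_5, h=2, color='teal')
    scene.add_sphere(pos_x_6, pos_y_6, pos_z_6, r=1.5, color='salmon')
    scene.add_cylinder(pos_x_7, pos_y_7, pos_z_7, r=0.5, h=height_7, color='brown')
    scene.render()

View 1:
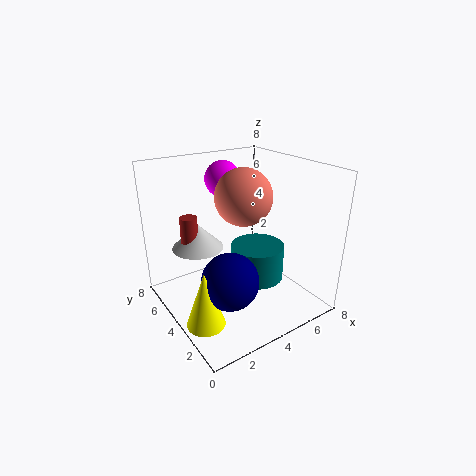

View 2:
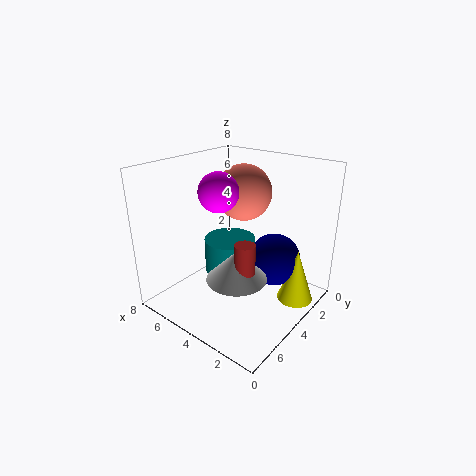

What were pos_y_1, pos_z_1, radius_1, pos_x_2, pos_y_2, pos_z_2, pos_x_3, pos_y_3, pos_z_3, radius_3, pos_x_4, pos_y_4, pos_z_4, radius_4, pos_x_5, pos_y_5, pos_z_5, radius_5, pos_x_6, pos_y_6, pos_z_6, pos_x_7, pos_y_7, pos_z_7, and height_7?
pos_y_1 = 5.5; pos_z_1 = 7; radius_1 = 1; pos_x_2 = 2.5; pos_y_2 = 2.5; pos_z_2 = 2.5; pos_x_3 = 1; pos_y_3 = 2.5; pos_z_3 = 0.5; radius_3 = 1; pos_x_4 = 2.5; pos_y_4 = 6; pos_z_4 = 3; radius_4 = 1.5; pos_x_5 = 5; pos_y_5 = 3.5; pos_z_5 = 1.5; radius_5 = 1.5; pos_x_6 = 4; pos_y_6 = 3.5; pos_z_6 = 6.5; pos_x_7 = 2; pos_y_7 = 6; pos_z_7 = 3.5; height_7 = 1.5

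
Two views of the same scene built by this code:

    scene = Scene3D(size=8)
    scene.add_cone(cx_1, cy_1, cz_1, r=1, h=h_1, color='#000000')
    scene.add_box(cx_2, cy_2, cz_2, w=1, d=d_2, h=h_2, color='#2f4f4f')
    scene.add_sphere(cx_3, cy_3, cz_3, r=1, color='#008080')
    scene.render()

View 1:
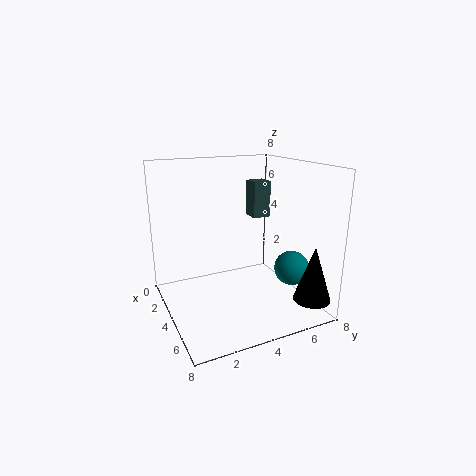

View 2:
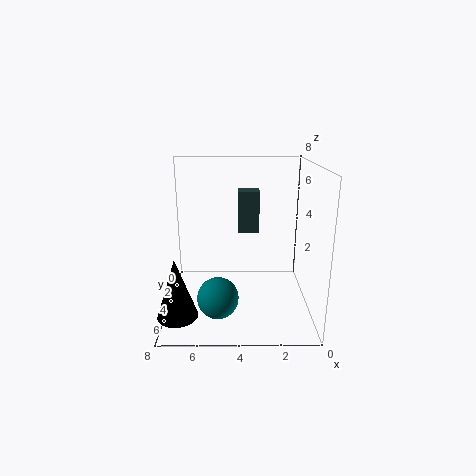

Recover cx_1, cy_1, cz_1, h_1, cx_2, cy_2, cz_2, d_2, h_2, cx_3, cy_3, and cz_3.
cx_1 = 7, cy_1 = 7, cz_1 = 1, h_1 = 3, cx_2 = 3, cy_2 = 5, cz_2 = 5, d_2 = 1, h_2 = 2, cx_3 = 5, cy_3 = 7, cz_3 = 2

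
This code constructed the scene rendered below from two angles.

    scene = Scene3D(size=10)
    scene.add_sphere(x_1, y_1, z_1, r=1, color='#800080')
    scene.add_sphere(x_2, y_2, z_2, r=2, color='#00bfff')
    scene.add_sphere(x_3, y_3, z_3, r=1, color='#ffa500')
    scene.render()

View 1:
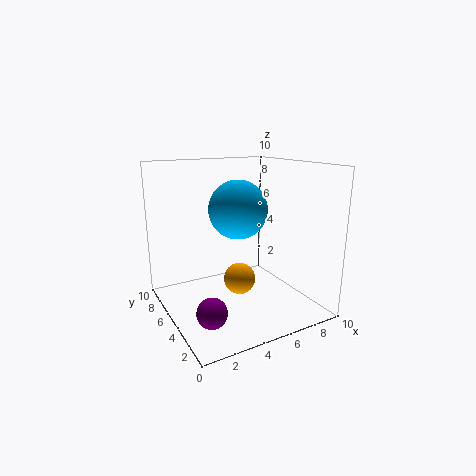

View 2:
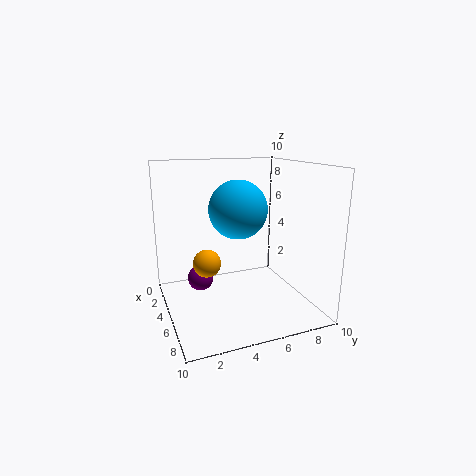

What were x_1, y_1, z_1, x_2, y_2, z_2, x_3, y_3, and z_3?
x_1 = 2
y_1 = 3
z_1 = 1
x_2 = 5
y_2 = 5
z_2 = 7
x_3 = 4
y_3 = 3
z_3 = 3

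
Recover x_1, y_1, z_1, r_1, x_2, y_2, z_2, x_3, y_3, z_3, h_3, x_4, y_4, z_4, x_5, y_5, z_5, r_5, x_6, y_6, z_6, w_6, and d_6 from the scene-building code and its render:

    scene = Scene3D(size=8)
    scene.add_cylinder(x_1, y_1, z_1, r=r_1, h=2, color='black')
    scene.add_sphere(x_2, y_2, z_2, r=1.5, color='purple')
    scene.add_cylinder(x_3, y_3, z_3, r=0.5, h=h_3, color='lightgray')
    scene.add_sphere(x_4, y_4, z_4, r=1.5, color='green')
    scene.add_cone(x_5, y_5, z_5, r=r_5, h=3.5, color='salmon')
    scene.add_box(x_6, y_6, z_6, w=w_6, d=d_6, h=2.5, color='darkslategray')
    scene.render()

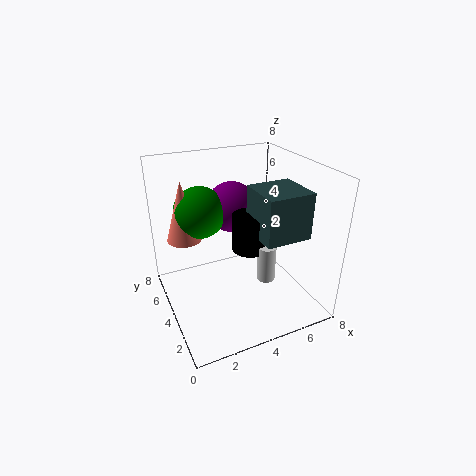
x_1 = 4.5; y_1 = 3.5; z_1 = 3.5; r_1 = 1; x_2 = 4.5; y_2 = 6; z_2 = 5; x_3 = 5; y_3 = 2.5; z_3 = 2; h_3 = 2; x_4 = 2.5; y_4 = 6; z_4 = 5; x_5 = 1.5; y_5 = 6; z_5 = 3.5; r_5 = 1; x_6 = 4.5; y_6 = 1.5; z_6 = 4.5; w_6 = 2.5; d_6 = 2.5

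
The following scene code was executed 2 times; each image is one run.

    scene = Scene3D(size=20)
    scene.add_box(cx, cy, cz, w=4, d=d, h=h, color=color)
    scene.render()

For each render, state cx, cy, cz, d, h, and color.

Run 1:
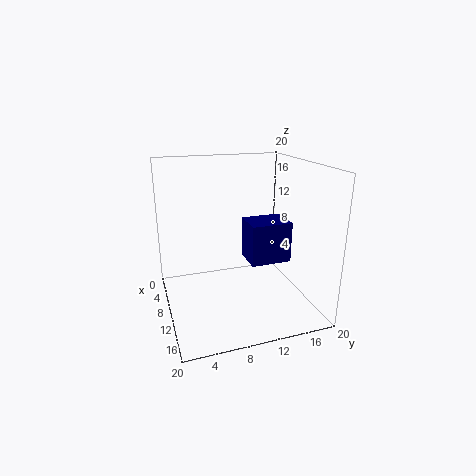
cx = 13
cy = 9.5
cz = 9
d = 5
h = 5
color = 'navy'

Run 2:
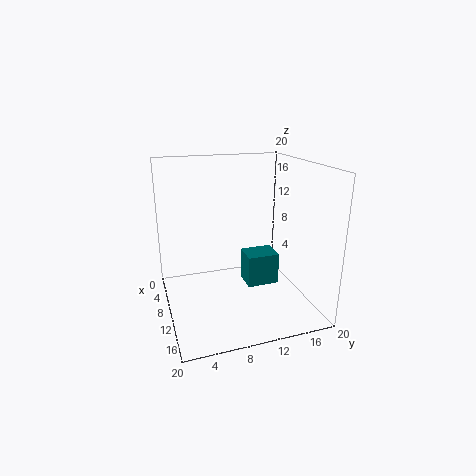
cx = 4
cy = 12.5
cz = 0.5
d = 5
h = 5
color = 'teal'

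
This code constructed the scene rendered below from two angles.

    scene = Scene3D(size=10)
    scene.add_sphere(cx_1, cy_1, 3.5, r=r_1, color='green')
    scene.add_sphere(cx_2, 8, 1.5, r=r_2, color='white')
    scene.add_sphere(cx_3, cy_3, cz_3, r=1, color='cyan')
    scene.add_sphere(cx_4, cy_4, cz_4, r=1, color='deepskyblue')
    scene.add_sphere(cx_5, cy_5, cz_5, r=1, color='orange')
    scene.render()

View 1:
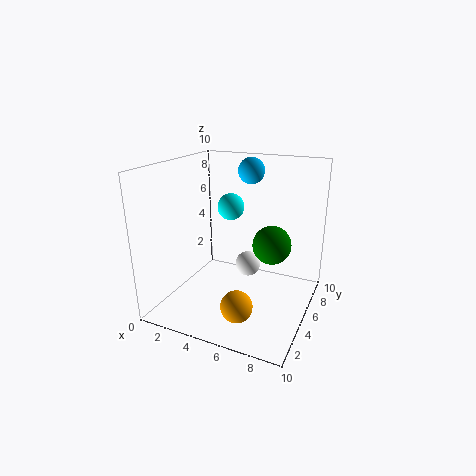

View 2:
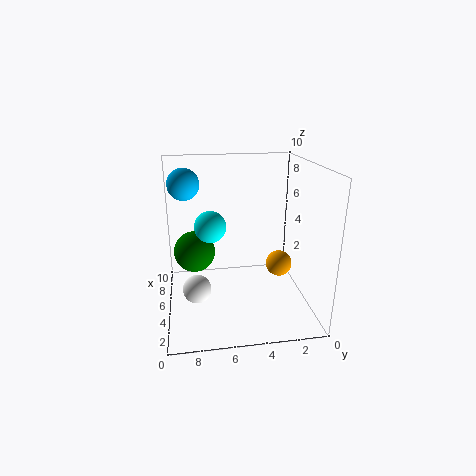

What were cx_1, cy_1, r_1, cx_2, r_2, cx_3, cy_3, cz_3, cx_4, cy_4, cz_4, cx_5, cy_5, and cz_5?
cx_1 = 6.5
cy_1 = 8
r_1 = 1.5
cx_2 = 4.5
r_2 = 1
cx_3 = 3.5
cy_3 = 7
cz_3 = 6.5
cx_4 = 4.5
cy_4 = 8.5
cz_4 = 9
cx_5 = 6.5
cy_5 = 1.5
cz_5 = 2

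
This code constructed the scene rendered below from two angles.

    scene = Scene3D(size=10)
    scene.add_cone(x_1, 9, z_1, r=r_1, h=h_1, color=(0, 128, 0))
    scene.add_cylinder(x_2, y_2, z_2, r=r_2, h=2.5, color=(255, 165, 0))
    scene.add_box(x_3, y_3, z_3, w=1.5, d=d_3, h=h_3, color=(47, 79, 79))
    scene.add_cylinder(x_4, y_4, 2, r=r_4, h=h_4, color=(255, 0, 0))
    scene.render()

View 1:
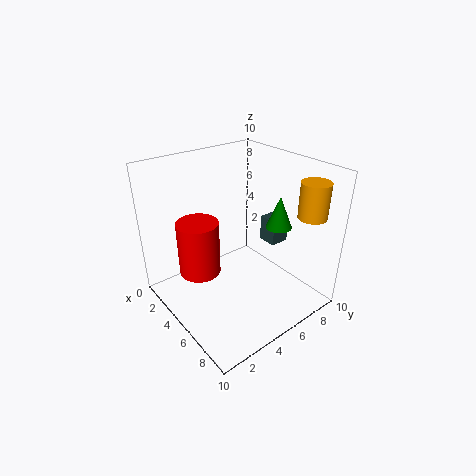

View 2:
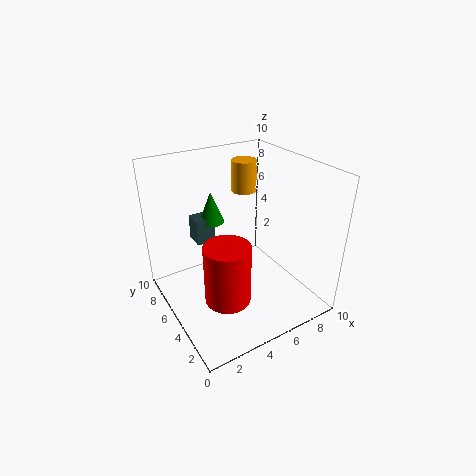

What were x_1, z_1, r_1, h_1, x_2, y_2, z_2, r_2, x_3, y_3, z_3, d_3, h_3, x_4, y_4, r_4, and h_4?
x_1 = 5
z_1 = 4.5
r_1 = 1
h_1 = 2.5
x_2 = 8
y_2 = 9
z_2 = 6.5
r_2 = 1
x_3 = 3.5
y_3 = 8.5
z_3 = 3
d_3 = 1.5
h_3 = 2
x_4 = 3
y_4 = 3
r_4 = 1.5
h_4 = 4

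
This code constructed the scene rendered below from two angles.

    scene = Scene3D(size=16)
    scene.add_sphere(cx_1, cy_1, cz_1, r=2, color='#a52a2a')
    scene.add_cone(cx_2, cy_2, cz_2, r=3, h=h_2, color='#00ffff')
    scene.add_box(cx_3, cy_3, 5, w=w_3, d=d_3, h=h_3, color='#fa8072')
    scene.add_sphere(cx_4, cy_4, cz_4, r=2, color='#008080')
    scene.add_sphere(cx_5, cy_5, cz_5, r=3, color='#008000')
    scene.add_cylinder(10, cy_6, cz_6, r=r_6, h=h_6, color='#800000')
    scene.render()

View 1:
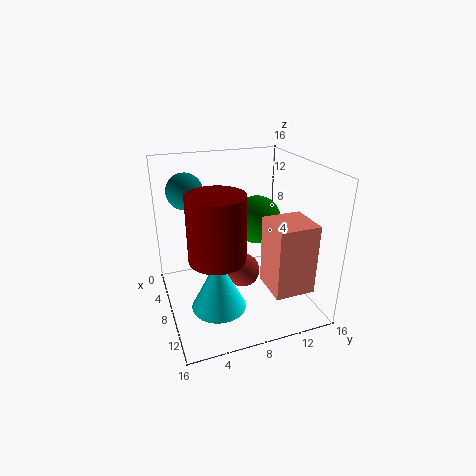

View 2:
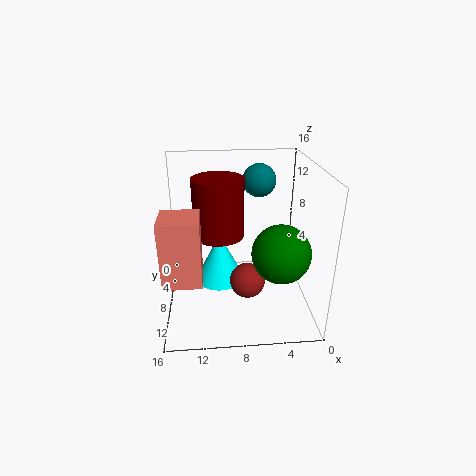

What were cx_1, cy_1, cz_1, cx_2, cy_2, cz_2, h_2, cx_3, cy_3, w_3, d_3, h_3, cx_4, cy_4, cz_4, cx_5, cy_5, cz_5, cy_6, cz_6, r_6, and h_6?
cx_1 = 7, cy_1 = 9, cz_1 = 3, cx_2 = 10, cy_2 = 5, cz_2 = 1, h_2 = 6, cx_3 = 12, cy_3 = 9, w_3 = 4, d_3 = 4, h_3 = 7, cx_4 = 5, cy_4 = 3, cz_4 = 13, cx_5 = 4, cy_5 = 12, cz_5 = 8, cy_6 = 5, cz_6 = 7, r_6 = 3, h_6 = 7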